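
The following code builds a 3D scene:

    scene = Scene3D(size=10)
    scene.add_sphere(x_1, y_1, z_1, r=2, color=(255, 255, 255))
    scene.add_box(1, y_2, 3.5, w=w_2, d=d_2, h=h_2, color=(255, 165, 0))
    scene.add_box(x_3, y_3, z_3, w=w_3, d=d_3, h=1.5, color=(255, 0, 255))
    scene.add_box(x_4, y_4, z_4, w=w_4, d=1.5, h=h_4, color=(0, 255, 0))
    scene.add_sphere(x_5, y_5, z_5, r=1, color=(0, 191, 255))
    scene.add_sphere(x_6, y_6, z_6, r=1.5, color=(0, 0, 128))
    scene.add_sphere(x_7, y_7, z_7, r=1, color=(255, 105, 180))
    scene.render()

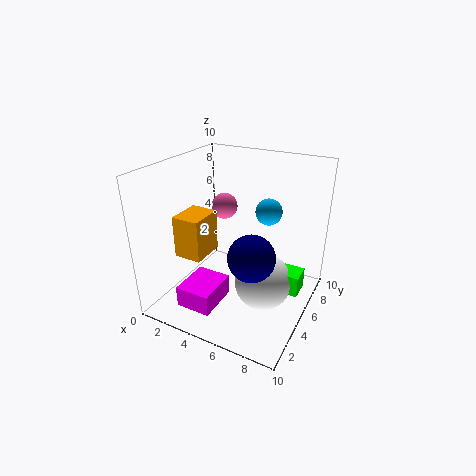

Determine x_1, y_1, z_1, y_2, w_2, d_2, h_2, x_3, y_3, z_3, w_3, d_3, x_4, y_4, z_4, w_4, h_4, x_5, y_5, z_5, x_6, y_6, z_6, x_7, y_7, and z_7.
x_1 = 7, y_1 = 5, z_1 = 2, y_2 = 3, w_2 = 2, d_2 = 2.5, h_2 = 3, x_3 = 2, y_3 = 1.5, z_3 = 0.5, w_3 = 2.5, d_3 = 3, x_4 = 7.5, y_4 = 5, z_4 = 1.5, w_4 = 2, h_4 = 1.5, x_5 = 6, y_5 = 8, z_5 = 6, x_6 = 7, y_6 = 3, z_6 = 5, x_7 = 2.5, y_7 = 7.5, z_7 = 6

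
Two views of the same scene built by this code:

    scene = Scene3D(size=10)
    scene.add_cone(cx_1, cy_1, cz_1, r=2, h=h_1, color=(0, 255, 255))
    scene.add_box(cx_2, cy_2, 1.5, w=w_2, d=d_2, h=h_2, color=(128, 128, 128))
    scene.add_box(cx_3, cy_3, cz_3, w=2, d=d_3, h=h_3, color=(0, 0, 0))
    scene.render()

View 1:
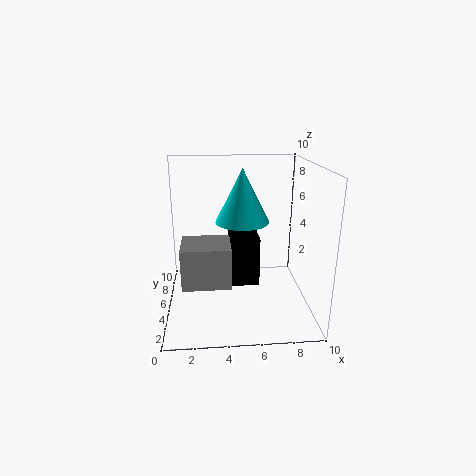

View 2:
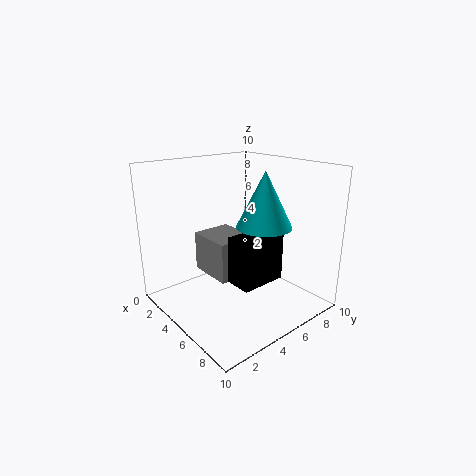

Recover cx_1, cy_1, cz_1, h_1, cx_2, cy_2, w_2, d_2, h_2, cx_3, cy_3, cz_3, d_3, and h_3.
cx_1 = 5.5; cy_1 = 7; cz_1 = 5.5; h_1 = 4; cx_2 = 1; cy_2 = 4; w_2 = 3.5; d_2 = 3; h_2 = 3; cx_3 = 4.5; cy_3 = 4.5; cz_3 = 1.5; d_3 = 3.5; h_3 = 3.5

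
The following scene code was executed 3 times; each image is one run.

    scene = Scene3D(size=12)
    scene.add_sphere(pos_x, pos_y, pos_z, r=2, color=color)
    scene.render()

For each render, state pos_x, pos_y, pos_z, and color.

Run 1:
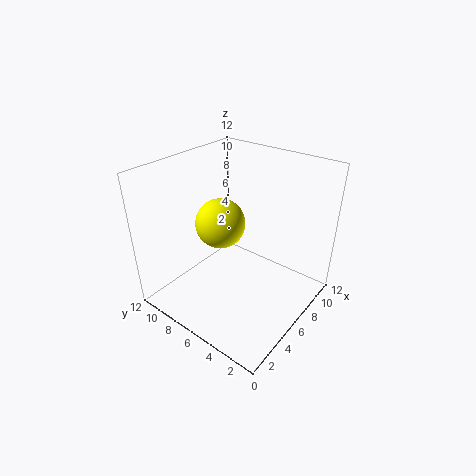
pos_x = 5, pos_y = 7, pos_z = 7.5, color = 'yellow'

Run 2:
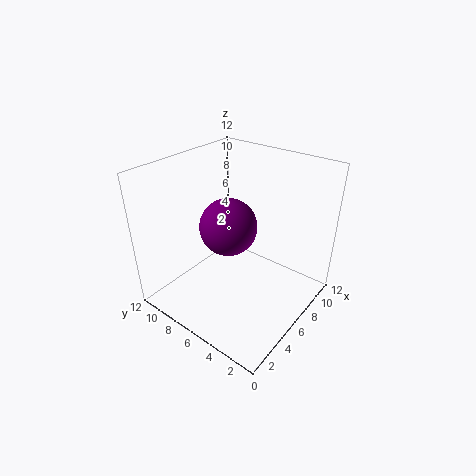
pos_x = 3, pos_y = 4.5, pos_z = 9, color = 'purple'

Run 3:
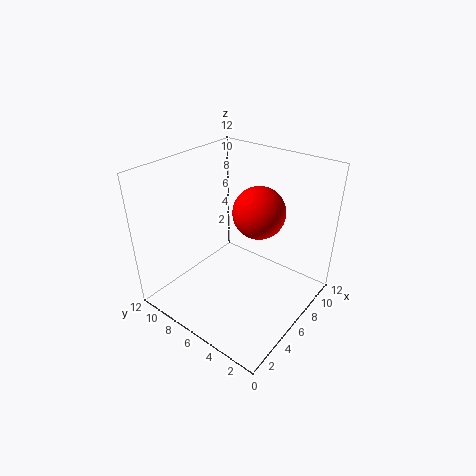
pos_x = 6, pos_y = 4, pos_z = 9, color = 'red'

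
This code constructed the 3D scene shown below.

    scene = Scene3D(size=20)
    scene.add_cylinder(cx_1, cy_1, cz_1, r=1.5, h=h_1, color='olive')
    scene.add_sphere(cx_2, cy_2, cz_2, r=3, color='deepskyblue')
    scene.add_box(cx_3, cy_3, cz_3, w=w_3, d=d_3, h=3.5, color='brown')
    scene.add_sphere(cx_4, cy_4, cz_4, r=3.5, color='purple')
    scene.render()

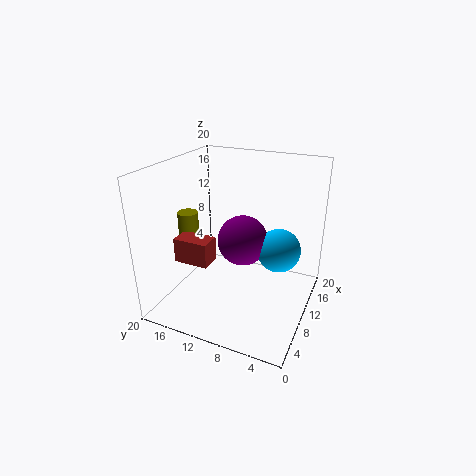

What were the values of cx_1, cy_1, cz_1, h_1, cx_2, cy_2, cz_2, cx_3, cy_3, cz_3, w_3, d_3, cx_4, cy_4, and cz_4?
cx_1 = 10
cy_1 = 18
cz_1 = 7
h_1 = 5.5
cx_2 = 11.5
cy_2 = 4.5
cz_2 = 8.5
cx_3 = 6
cy_3 = 13
cz_3 = 6.5
w_3 = 3
d_3 = 5
cx_4 = 10.5
cy_4 = 9.5
cz_4 = 9.5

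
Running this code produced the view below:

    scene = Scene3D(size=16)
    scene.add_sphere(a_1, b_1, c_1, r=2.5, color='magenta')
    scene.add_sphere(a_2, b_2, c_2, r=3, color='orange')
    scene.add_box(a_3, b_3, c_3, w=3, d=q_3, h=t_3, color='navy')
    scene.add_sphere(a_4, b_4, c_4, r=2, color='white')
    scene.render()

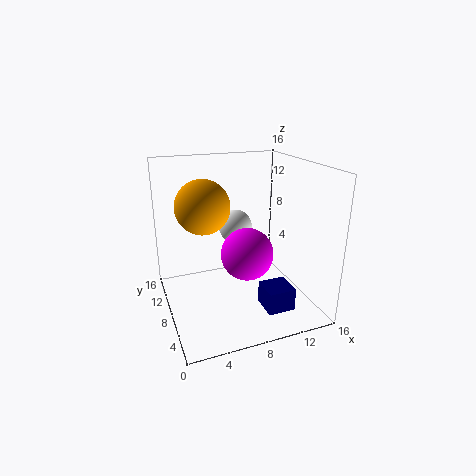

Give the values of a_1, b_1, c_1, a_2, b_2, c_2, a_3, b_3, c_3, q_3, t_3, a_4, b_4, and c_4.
a_1 = 7; b_1 = 3; c_1 = 8.5; a_2 = 4.5; b_2 = 9.5; c_2 = 11.5; a_3 = 9.5; b_3 = 2.5; c_3 = 1; q_3 = 3; t_3 = 2.5; a_4 = 9; b_4 = 11.5; c_4 = 8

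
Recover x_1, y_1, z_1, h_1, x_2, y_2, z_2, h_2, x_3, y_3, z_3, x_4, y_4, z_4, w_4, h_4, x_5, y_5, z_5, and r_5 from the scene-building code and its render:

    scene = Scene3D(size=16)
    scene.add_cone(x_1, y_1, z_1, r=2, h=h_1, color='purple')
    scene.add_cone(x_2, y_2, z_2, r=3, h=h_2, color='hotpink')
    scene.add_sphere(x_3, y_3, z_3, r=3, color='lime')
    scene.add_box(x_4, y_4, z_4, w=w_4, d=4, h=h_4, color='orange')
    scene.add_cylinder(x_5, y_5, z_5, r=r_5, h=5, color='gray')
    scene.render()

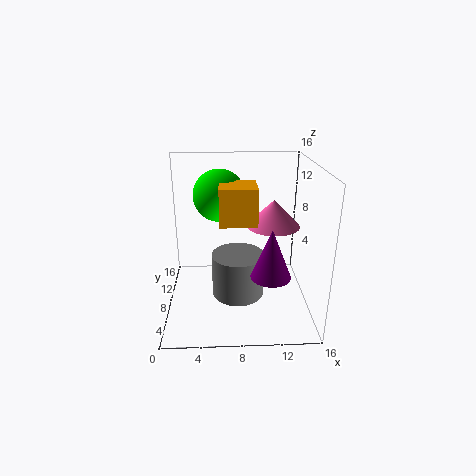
x_1 = 11, y_1 = 3, z_1 = 6, h_1 = 5, x_2 = 12, y_2 = 9, z_2 = 9, h_2 = 3, x_3 = 6, y_3 = 11, z_3 = 12, x_4 = 6, y_4 = 6, z_4 = 10, w_4 = 4, h_4 = 4, x_5 = 8, y_5 = 8, z_5 = 1, r_5 = 3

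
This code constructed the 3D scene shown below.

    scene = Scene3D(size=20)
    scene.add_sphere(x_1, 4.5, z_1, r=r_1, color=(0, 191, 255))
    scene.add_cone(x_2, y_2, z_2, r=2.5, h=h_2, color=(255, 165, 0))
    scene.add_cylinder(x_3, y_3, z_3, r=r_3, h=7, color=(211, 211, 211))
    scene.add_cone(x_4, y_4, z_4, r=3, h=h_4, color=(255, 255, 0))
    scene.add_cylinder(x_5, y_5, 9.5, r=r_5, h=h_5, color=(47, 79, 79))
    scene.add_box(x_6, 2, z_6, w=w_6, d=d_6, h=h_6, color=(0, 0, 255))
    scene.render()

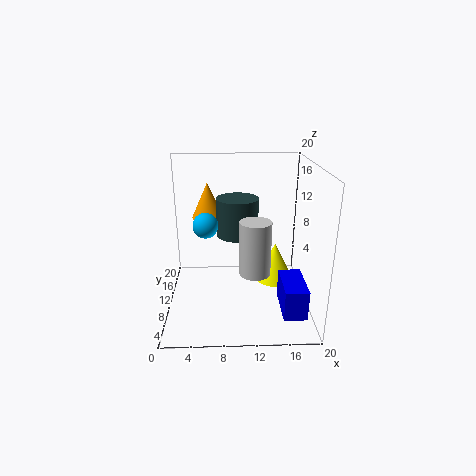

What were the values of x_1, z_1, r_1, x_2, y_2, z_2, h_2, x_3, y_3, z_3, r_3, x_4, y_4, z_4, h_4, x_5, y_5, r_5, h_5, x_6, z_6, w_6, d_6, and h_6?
x_1 = 6
z_1 = 14
r_1 = 1.5
x_2 = 5.5
y_2 = 17.5
z_2 = 10.5
h_2 = 5.5
x_3 = 12
y_3 = 5.5
z_3 = 7
r_3 = 2
x_4 = 16
y_4 = 14.5
z_4 = 1
h_4 = 6
x_5 = 10
y_5 = 12.5
r_5 = 3
h_5 = 5.5
x_6 = 15.5
z_6 = 2
w_6 = 3
d_6 = 6
h_6 = 4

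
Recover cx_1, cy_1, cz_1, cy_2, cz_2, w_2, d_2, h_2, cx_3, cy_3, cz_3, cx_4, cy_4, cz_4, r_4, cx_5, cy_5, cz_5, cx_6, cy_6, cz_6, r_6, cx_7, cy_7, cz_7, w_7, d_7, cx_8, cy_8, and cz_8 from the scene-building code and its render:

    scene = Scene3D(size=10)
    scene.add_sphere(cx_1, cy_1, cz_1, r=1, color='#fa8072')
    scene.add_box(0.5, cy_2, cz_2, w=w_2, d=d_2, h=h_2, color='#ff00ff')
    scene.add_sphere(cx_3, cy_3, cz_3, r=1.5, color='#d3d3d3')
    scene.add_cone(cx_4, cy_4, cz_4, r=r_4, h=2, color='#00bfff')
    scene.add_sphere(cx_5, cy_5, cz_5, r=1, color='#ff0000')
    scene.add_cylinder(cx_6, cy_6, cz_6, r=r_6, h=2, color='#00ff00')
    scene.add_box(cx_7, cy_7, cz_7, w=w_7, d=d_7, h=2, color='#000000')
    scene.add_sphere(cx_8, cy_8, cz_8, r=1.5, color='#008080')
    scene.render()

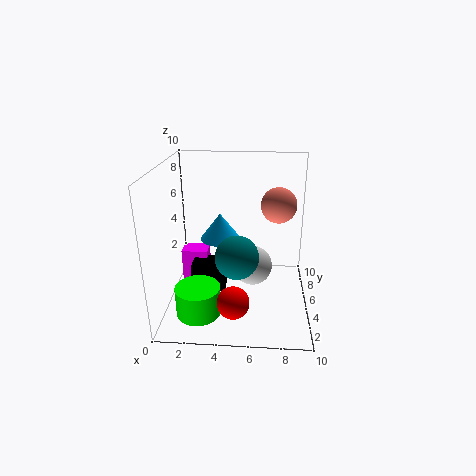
cx_1 = 7.5
cy_1 = 2
cz_1 = 8.5
cy_2 = 6.5
cz_2 = 0.5
w_2 = 2
d_2 = 1.5
h_2 = 2.5
cx_3 = 6
cy_3 = 6.5
cz_3 = 2
cx_4 = 3.5
cy_4 = 7
cz_4 = 4
r_4 = 1.5
cx_5 = 5
cy_5 = 1
cz_5 = 2.5
cx_6 = 2.5
cy_6 = 2.5
cz_6 = 0.5
r_6 = 1.5
cx_7 = 1.5
cy_7 = 5
cz_7 = 0.5
w_7 = 2.5
d_7 = 2
cx_8 = 5
cy_8 = 4
cz_8 = 4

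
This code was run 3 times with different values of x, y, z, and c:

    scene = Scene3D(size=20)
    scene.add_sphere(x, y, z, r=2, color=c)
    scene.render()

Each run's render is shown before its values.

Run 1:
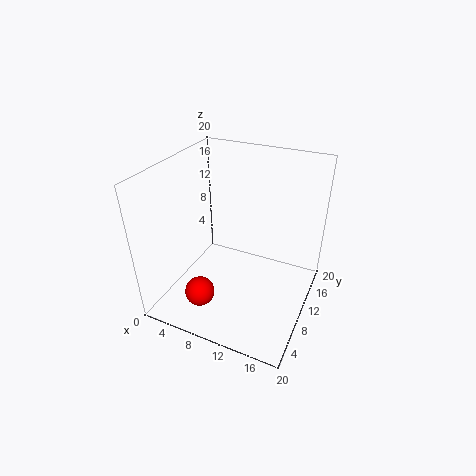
x = 7
y = 4
z = 4
c = 'red'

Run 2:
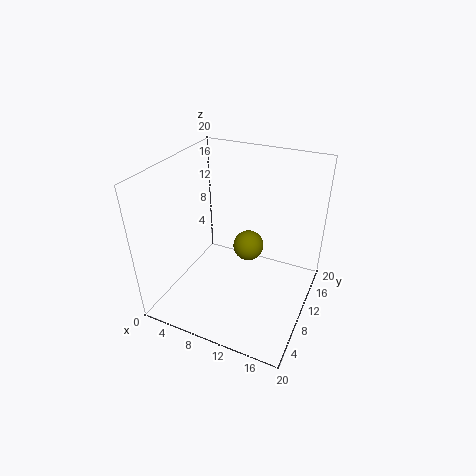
x = 12
y = 9
z = 10
c = 'olive'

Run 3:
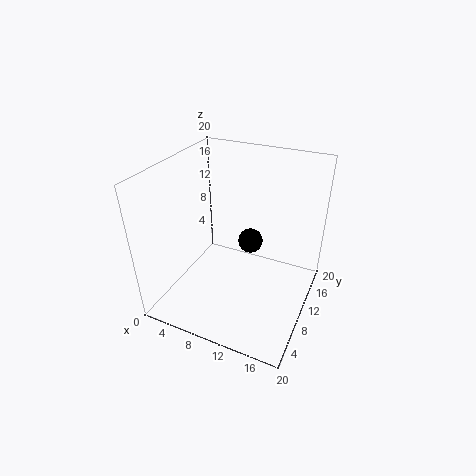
x = 9
y = 17
z = 5
c = 'black'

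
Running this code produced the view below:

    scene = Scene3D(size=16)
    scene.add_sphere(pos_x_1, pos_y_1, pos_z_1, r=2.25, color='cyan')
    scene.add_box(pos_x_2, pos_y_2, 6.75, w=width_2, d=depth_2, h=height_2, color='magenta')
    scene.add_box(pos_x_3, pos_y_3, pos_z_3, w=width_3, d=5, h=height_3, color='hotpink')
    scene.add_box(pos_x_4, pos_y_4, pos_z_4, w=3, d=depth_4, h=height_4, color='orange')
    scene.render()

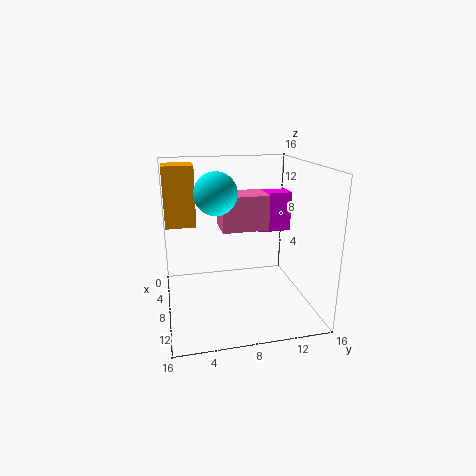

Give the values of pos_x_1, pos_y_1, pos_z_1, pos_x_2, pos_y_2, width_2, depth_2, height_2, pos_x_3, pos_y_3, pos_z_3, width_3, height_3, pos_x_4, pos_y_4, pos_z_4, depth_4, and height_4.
pos_x_1 = 8.75, pos_y_1 = 5.5, pos_z_1 = 13.25, pos_x_2 = 1, pos_y_2 = 11.75, width_2 = 2.5, depth_2 = 4.25, height_2 = 5, pos_x_3 = 6.25, pos_y_3 = 6, pos_z_3 = 9.25, width_3 = 3.5, height_3 = 3.75, pos_x_4 = 4.75, pos_y_4 = 0.25, pos_z_4 = 9.5, depth_4 = 3.25, height_4 = 6.5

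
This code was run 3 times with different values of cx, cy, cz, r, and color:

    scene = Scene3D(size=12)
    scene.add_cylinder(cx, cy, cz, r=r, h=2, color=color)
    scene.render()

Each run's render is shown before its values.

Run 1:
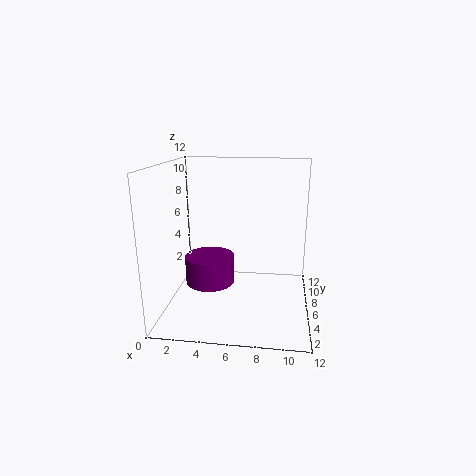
cx = 4.5
cy = 2
cz = 4
r = 1.75
color = 'purple'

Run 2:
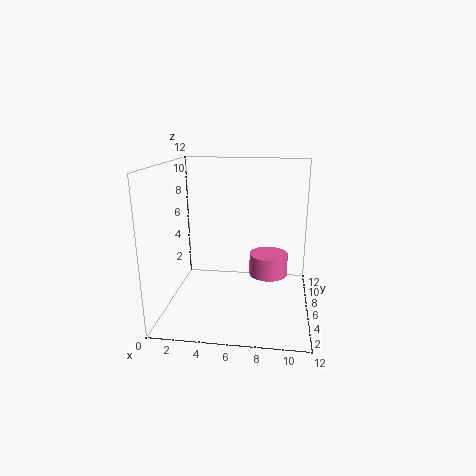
cx = 8.5
cy = 8.5
cz = 1.75
r = 1.75
color = 'hotpink'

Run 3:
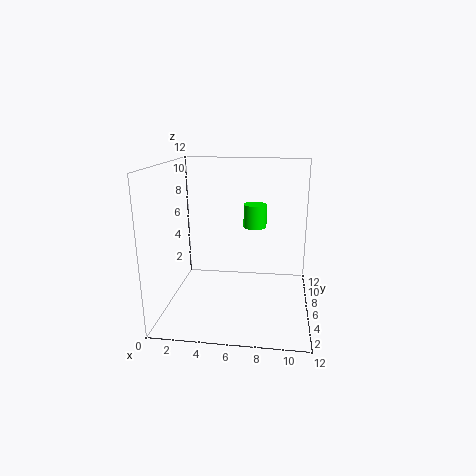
cx = 7.25
cy = 7.75
cz = 6.5
r = 1
color = 'lime'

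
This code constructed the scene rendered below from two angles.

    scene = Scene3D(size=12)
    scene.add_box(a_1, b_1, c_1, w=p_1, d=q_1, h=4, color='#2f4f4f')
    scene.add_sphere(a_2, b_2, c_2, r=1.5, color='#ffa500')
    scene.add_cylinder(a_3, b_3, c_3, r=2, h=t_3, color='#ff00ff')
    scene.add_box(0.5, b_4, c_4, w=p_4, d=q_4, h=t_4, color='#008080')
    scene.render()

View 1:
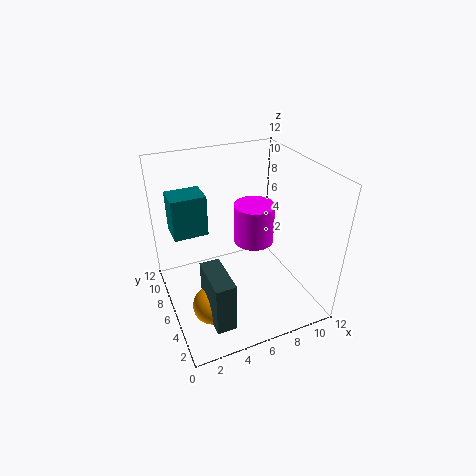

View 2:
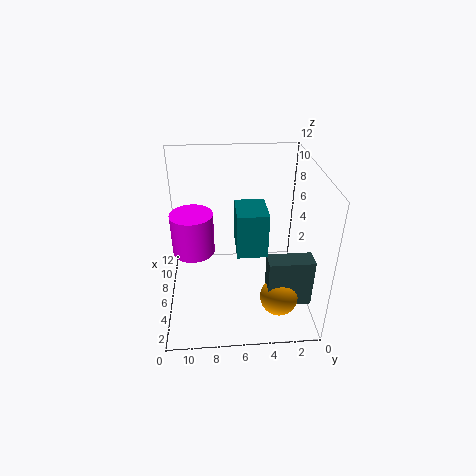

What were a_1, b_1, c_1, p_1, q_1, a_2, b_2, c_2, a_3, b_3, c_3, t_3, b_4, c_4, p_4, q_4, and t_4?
a_1 = 2; b_1 = 0.5; c_1 = 2; p_1 = 1.5; q_1 = 3.5; a_2 = 2.5; b_2 = 3; c_2 = 2.5; a_3 = 9.5; b_3 = 10; c_3 = 2.5; t_3 = 4; b_4 = 4.5; c_4 = 8; p_4 = 2.5; q_4 = 2; t_4 = 3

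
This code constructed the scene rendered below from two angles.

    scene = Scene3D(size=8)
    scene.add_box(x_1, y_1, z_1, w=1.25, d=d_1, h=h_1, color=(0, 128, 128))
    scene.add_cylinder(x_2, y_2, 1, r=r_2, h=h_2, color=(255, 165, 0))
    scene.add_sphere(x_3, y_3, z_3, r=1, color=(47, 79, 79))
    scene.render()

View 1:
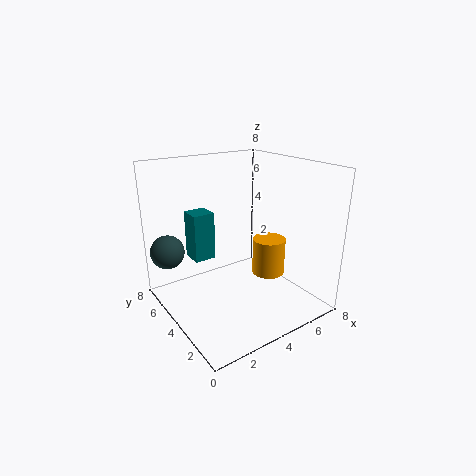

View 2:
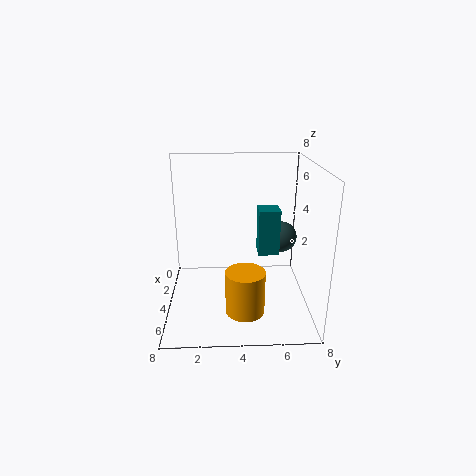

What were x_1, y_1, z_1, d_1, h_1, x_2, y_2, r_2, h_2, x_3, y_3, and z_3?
x_1 = 2, y_1 = 5.25, z_1 = 2.5, d_1 = 1.25, h_1 = 2.75, x_2 = 6.5, y_2 = 4.25, r_2 = 1, h_2 = 2.25, x_3 = 1, y_3 = 7, z_3 = 2.75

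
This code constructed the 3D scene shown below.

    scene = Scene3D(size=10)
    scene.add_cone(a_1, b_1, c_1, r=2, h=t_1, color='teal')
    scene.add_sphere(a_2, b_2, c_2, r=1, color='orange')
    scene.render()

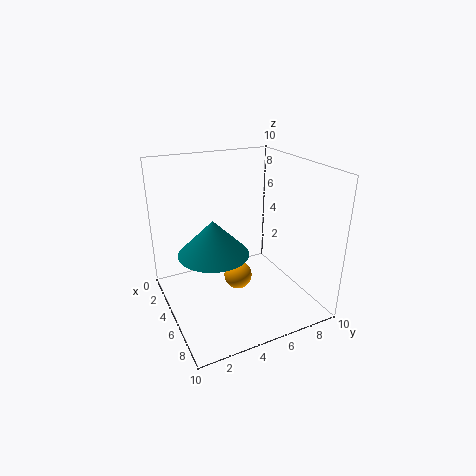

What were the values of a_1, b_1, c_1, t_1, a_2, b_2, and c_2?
a_1 = 8
b_1 = 2
c_1 = 6
t_1 = 2
a_2 = 5
b_2 = 5
c_2 = 2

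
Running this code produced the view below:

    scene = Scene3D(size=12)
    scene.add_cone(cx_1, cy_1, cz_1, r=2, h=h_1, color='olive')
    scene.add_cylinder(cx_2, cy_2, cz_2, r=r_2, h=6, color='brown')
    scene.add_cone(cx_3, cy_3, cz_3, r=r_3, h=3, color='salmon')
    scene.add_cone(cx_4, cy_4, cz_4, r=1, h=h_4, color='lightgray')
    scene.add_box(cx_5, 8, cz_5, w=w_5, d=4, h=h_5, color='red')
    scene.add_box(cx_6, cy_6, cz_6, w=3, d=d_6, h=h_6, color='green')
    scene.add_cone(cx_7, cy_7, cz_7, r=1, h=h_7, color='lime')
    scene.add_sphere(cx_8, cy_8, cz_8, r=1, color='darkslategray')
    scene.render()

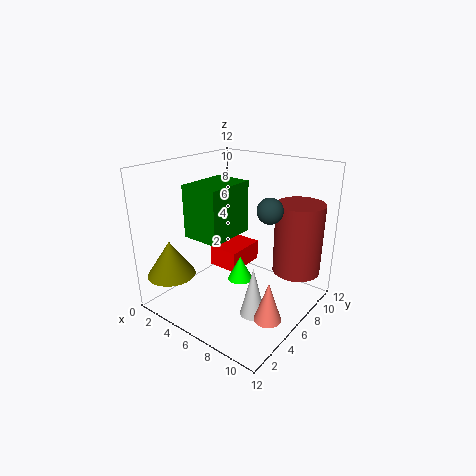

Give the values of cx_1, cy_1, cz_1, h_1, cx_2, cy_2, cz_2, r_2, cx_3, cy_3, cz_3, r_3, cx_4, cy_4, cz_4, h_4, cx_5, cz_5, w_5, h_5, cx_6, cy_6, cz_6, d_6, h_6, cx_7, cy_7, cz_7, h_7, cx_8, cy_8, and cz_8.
cx_1 = 2
cy_1 = 2
cz_1 = 3
h_1 = 3
cx_2 = 10
cy_2 = 9
cz_2 = 3
r_2 = 2
cx_3 = 11
cy_3 = 3
cz_3 = 2
r_3 = 1
cx_4 = 9
cy_4 = 4
cz_4 = 1
h_4 = 4
cx_5 = 1
cz_5 = 1
w_5 = 3
h_5 = 2
cx_6 = 4
cy_6 = 2
cz_6 = 7
d_6 = 4
h_6 = 4
cx_7 = 7
cy_7 = 5
cz_7 = 3
h_7 = 2
cx_8 = 9
cy_8 = 6
cz_8 = 9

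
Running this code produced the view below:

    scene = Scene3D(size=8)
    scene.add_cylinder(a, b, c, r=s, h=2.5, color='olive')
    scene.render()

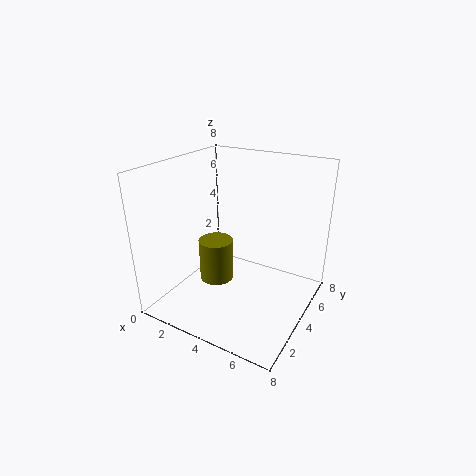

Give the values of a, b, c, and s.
a = 2.5
b = 4
c = 1
s = 1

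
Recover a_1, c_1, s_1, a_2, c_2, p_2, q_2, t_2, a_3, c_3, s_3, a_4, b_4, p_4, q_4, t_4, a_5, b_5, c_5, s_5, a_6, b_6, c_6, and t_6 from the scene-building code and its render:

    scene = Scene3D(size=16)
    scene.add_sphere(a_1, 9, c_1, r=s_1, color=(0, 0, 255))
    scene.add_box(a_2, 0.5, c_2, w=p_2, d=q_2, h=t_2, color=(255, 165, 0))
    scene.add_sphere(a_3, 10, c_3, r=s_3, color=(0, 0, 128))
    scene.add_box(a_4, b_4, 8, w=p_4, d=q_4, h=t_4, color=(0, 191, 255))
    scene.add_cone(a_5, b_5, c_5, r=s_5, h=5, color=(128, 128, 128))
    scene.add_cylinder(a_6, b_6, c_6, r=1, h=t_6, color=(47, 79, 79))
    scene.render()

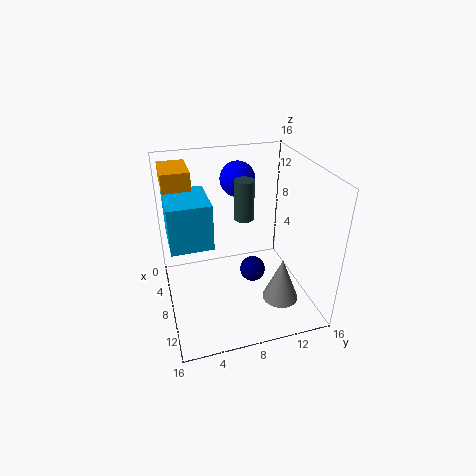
a_1 = 4.5, c_1 = 13.5, s_1 = 2, a_2 = 2, c_2 = 13.5, p_2 = 4.5, q_2 = 3, t_2 = 2, a_3 = 7.5, c_3 = 3, s_3 = 1.5, a_4 = 4, b_4 = 0.5, p_4 = 5.5, q_4 = 4.5, t_4 = 5, a_5 = 11.5, b_5 = 12, c_5 = 1.5, s_5 = 2, a_6 = 10, b_6 = 8, c_6 = 11.5, t_6 = 4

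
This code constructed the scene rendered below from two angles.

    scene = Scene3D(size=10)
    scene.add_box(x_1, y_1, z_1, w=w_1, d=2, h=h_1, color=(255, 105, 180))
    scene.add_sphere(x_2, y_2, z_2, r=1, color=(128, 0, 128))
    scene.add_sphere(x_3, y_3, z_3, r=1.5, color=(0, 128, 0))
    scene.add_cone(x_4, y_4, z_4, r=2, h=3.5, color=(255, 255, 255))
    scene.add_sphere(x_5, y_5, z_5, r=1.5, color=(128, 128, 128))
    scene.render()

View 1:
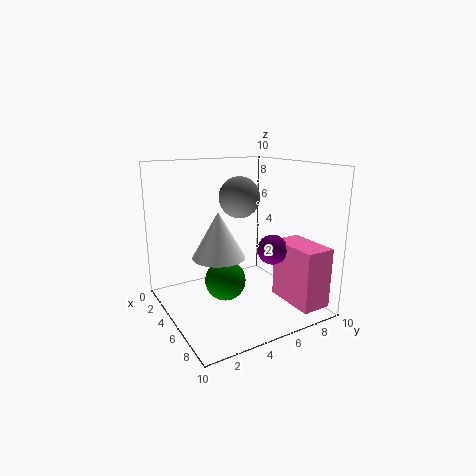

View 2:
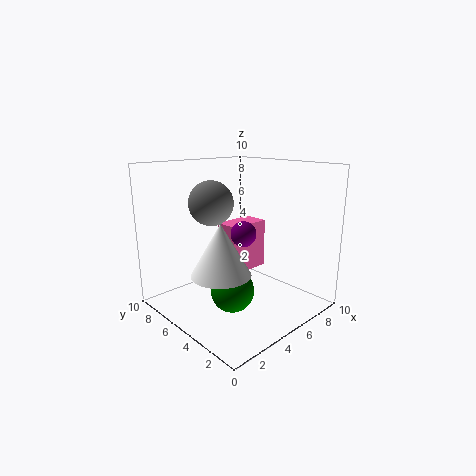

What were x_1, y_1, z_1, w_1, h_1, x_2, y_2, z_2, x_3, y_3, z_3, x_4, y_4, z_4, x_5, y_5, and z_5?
x_1 = 6.5
y_1 = 7
z_1 = 1
w_1 = 3.5
h_1 = 4
x_2 = 7
y_2 = 6.5
z_2 = 4.5
x_3 = 4
y_3 = 4.5
z_3 = 1.5
x_4 = 3
y_4 = 4.5
z_4 = 3
x_5 = 3.5
y_5 = 6
z_5 = 7.5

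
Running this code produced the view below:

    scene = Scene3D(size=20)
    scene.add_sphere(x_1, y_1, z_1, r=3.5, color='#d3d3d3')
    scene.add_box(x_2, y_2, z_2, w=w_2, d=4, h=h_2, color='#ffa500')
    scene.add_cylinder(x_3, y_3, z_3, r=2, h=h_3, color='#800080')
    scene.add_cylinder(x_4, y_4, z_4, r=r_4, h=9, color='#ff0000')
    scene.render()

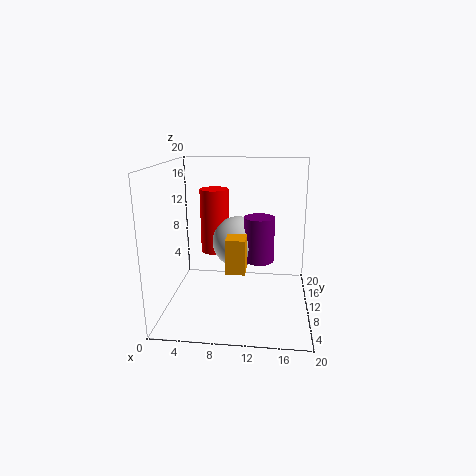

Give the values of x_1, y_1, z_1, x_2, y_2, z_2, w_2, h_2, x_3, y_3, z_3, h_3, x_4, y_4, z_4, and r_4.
x_1 = 10
y_1 = 10
z_1 = 9.5
x_2 = 9
y_2 = 4.5
z_2 = 7
w_2 = 2.5
h_2 = 4.5
x_3 = 13
y_3 = 8.5
z_3 = 7.5
h_3 = 6
x_4 = 6.5
y_4 = 11.5
z_4 = 7.5
r_4 = 2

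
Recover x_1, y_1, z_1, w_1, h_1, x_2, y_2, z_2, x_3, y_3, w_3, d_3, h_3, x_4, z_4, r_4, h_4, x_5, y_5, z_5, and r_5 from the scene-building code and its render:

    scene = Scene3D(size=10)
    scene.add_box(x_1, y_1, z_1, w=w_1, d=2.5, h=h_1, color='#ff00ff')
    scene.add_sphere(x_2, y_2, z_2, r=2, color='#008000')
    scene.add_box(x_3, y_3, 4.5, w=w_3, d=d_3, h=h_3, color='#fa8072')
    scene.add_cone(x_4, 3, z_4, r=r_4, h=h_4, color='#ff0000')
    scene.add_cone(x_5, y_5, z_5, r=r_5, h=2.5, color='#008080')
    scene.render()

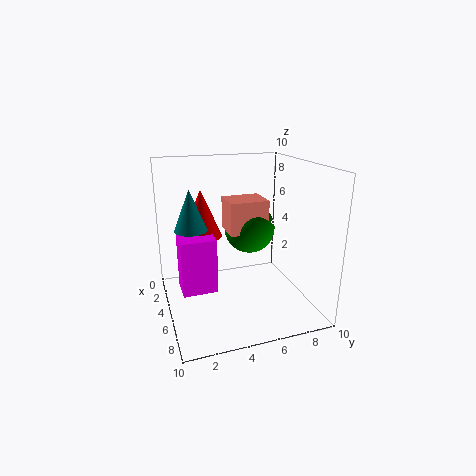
x_1 = 3, y_1 = 1, z_1 = 1, w_1 = 2, h_1 = 4, x_2 = 2, y_2 = 7, z_2 = 4.5, x_3 = 1, y_3 = 5, w_3 = 2.5, d_3 = 3, h_3 = 2.5, x_4 = 2.5, z_4 = 4.5, r_4 = 1.5, h_4 = 3.5, x_5 = 6.5, y_5 = 1.5, z_5 = 6.5, r_5 = 1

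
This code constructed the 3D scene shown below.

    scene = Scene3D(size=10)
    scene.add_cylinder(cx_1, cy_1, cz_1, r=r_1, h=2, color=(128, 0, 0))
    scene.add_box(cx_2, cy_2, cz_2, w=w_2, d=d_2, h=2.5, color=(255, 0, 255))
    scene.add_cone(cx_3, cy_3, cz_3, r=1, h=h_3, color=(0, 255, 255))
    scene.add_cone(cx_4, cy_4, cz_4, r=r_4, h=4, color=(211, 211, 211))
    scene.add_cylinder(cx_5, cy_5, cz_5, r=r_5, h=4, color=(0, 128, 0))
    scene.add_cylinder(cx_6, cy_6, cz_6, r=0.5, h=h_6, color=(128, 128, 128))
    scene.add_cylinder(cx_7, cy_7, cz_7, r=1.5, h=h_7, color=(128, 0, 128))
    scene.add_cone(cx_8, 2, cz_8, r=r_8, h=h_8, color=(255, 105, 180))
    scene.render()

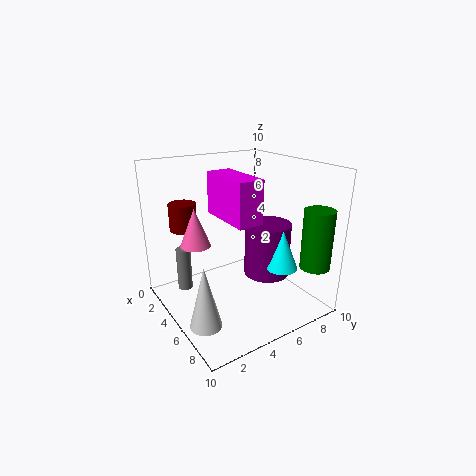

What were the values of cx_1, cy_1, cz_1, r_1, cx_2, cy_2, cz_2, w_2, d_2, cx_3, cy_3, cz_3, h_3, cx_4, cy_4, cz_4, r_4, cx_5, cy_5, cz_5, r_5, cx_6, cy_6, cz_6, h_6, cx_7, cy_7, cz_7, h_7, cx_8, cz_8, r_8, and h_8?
cx_1 = 1.5; cy_1 = 2.5; cz_1 = 5; r_1 = 1; cx_2 = 5.5; cy_2 = 2.5; cz_2 = 7.5; w_2 = 3.5; d_2 = 1.5; cx_3 = 8.5; cy_3 = 6; cz_3 = 4; h_3 = 2.5; cx_4 = 7.5; cy_4 = 1; cz_4 = 1; r_4 = 1; cx_5 = 9; cy_5 = 8.5; cz_5 = 3.5; r_5 = 1; cx_6 = 3.5; cy_6 = 1.5; cz_6 = 1.5; h_6 = 3; cx_7 = 7; cy_7 = 6; cz_7 = 3; h_7 = 3.5; cx_8 = 4.5; cz_8 = 5; r_8 = 1; h_8 = 2.5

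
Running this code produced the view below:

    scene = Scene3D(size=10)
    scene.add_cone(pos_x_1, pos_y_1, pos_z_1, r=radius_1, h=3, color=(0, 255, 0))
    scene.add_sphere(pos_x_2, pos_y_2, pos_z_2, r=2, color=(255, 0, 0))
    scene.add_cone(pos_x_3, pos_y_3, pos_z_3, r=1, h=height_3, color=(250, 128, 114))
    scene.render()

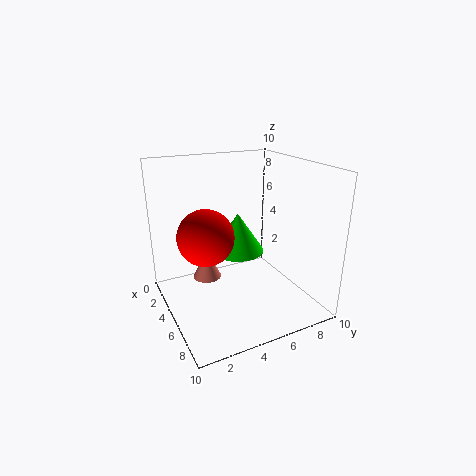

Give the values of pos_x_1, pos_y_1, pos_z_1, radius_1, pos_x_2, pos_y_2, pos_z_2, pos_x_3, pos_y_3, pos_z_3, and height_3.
pos_x_1 = 3
pos_y_1 = 6
pos_z_1 = 3
radius_1 = 2
pos_x_2 = 4
pos_y_2 = 3
pos_z_2 = 5
pos_x_3 = 4
pos_y_3 = 3
pos_z_3 = 2
height_3 = 2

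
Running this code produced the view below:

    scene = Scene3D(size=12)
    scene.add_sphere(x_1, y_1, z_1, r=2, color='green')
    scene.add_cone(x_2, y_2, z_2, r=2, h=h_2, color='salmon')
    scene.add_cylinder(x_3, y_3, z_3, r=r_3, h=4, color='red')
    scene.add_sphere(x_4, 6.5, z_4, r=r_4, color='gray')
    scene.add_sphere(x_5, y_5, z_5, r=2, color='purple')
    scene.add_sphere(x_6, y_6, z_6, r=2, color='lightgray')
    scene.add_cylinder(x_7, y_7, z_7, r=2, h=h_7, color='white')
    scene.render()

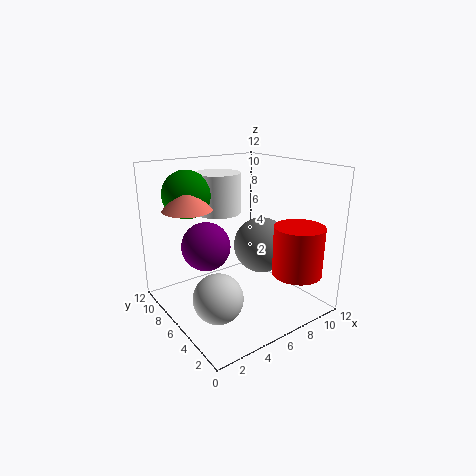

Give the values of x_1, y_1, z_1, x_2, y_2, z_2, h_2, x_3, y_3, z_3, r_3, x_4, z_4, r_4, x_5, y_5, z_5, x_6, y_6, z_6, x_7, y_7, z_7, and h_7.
x_1 = 3, y_1 = 9, z_1 = 9.5, x_2 = 2.5, y_2 = 8, z_2 = 8.5, h_2 = 2.5, x_3 = 9, y_3 = 2, z_3 = 3.5, r_3 = 2, x_4 = 9, z_4 = 4.5, r_4 = 2.5, x_5 = 3.5, y_5 = 7, z_5 = 5.5, x_6 = 3, y_6 = 4.5, z_6 = 2, x_7 = 6, y_7 = 9, z_7 = 7.5, h_7 = 3.5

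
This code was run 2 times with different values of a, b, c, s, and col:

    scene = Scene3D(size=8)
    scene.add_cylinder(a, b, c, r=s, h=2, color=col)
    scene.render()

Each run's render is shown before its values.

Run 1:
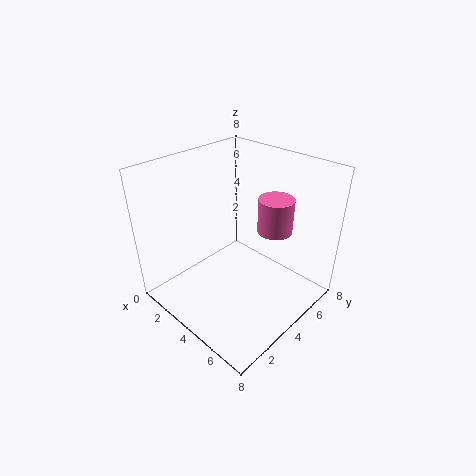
a = 5, b = 6, c = 4, s = 1, col = 'hotpink'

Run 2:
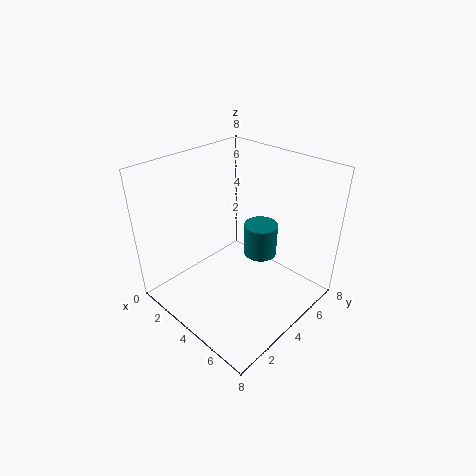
a = 4, b = 6, c = 2, s = 1, col = 'teal'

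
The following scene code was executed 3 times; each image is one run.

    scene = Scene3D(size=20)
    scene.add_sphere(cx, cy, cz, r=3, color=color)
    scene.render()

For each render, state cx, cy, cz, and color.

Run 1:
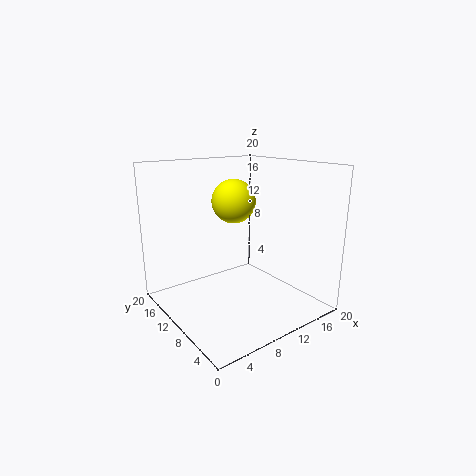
cx = 10; cy = 11; cz = 15; color = 'yellow'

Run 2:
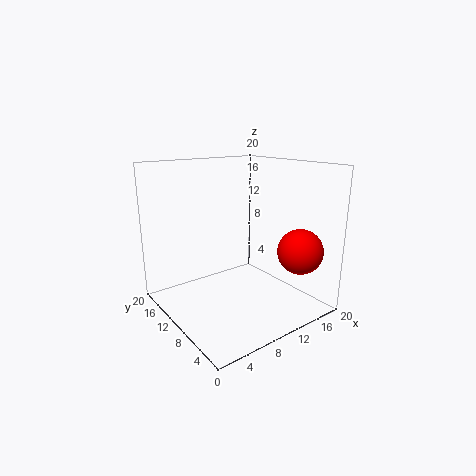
cx = 15; cy = 3; cz = 9; color = 'red'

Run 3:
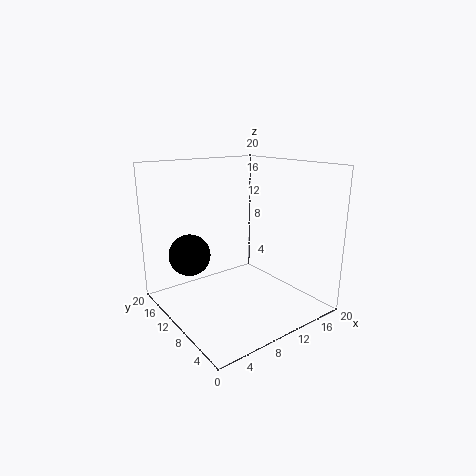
cx = 5; cy = 15; cz = 7; color = 'black'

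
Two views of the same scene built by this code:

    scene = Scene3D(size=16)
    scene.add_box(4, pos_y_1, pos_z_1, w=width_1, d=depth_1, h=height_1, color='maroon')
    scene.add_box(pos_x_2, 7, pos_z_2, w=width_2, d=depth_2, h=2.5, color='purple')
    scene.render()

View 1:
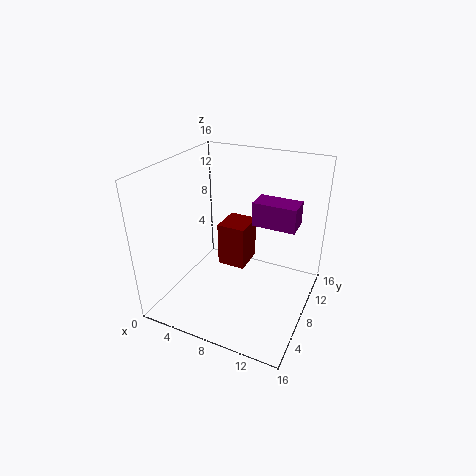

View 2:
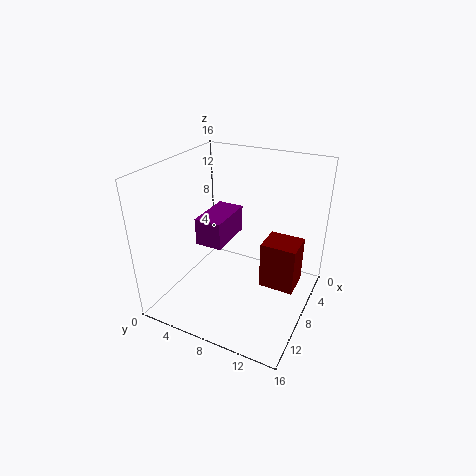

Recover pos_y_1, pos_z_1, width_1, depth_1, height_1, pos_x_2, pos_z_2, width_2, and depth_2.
pos_y_1 = 10.5; pos_z_1 = 2; width_1 = 3.5; depth_1 = 4; height_1 = 5.5; pos_x_2 = 10; pos_z_2 = 10.5; width_2 = 4.5; depth_2 = 2.5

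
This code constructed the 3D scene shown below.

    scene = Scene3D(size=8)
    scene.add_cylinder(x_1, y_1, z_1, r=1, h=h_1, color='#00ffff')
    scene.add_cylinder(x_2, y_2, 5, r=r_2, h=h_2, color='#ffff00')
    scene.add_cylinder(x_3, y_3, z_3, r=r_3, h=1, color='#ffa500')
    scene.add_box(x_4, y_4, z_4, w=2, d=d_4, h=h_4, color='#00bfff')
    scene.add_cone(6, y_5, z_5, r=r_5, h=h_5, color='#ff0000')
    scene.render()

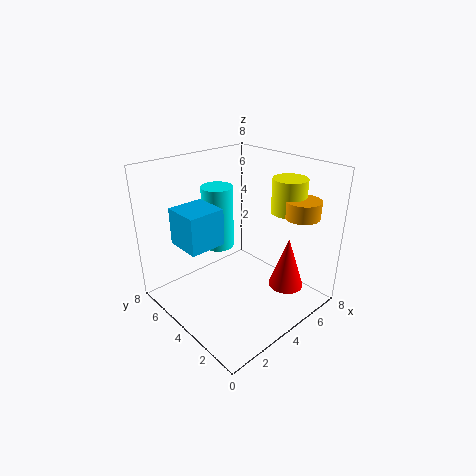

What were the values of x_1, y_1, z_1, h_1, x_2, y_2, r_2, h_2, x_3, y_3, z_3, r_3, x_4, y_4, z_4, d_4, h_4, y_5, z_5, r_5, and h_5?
x_1 = 5; y_1 = 7; z_1 = 2; h_1 = 4; x_2 = 7; y_2 = 3; r_2 = 1; h_2 = 2; x_3 = 7; y_3 = 2; z_3 = 5; r_3 = 1; x_4 = 1; y_4 = 4; z_4 = 4; d_4 = 2; h_4 = 2; y_5 = 2; z_5 = 1; r_5 = 1; h_5 = 3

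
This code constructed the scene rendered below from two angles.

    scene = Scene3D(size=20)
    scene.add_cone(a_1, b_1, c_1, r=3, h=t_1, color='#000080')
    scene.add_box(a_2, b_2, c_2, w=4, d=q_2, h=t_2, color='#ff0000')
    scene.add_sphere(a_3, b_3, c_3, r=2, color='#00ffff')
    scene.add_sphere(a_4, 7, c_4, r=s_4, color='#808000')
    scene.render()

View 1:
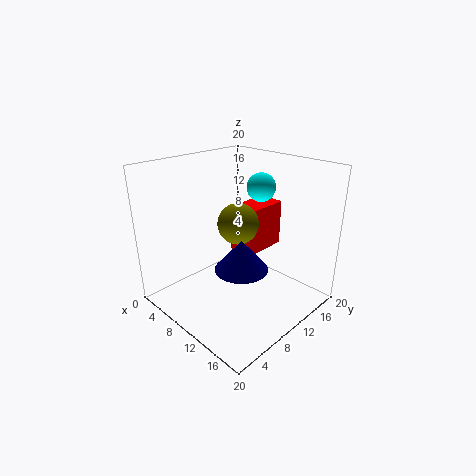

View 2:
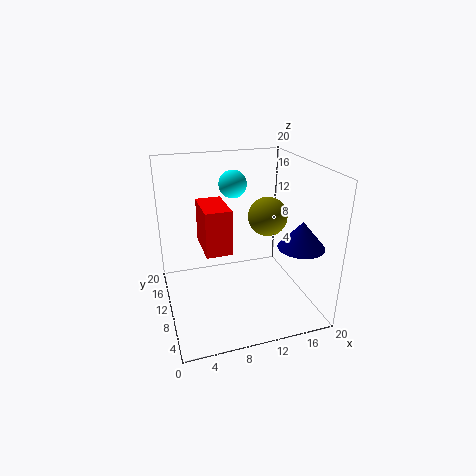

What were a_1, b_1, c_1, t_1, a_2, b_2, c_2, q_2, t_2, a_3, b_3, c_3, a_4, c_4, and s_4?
a_1 = 16.5
b_1 = 4
c_1 = 10.5
t_1 = 3.5
a_2 = 6
b_2 = 12.5
c_2 = 6
q_2 = 7
t_2 = 7
a_3 = 10.5
b_3 = 14
c_3 = 16.5
a_4 = 13
c_4 = 14
s_4 = 2.5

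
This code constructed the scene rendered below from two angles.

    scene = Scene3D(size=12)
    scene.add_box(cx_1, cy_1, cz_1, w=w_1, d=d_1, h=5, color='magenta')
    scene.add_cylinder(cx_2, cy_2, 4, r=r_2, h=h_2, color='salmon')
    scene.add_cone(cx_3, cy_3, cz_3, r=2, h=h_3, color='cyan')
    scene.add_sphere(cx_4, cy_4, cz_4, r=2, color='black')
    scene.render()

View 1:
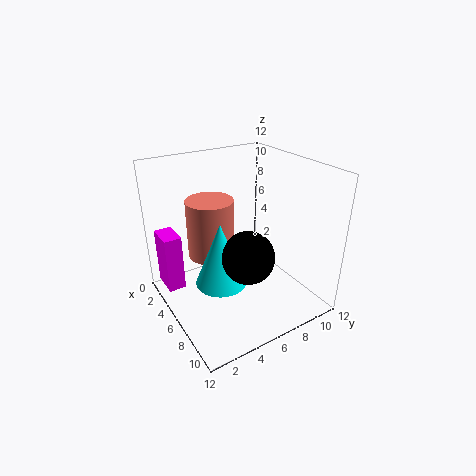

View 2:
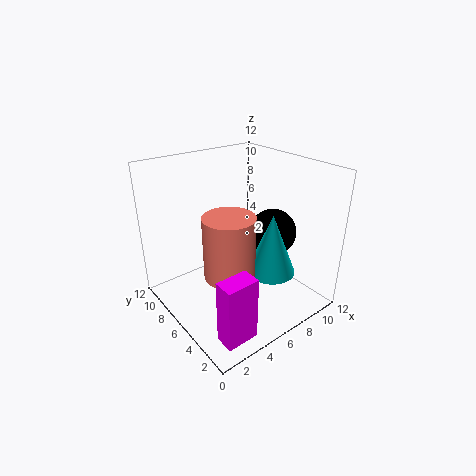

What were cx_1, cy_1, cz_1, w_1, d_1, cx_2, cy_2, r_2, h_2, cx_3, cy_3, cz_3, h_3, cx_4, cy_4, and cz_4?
cx_1 = 1; cy_1 = 0.5; cz_1 = 1; w_1 = 2.5; d_1 = 1.5; cx_2 = 4; cy_2 = 4.5; r_2 = 2; h_2 = 5; cx_3 = 7.5; cy_3 = 3.5; cz_3 = 3.5; h_3 = 5; cx_4 = 9; cy_4 = 5; cz_4 = 6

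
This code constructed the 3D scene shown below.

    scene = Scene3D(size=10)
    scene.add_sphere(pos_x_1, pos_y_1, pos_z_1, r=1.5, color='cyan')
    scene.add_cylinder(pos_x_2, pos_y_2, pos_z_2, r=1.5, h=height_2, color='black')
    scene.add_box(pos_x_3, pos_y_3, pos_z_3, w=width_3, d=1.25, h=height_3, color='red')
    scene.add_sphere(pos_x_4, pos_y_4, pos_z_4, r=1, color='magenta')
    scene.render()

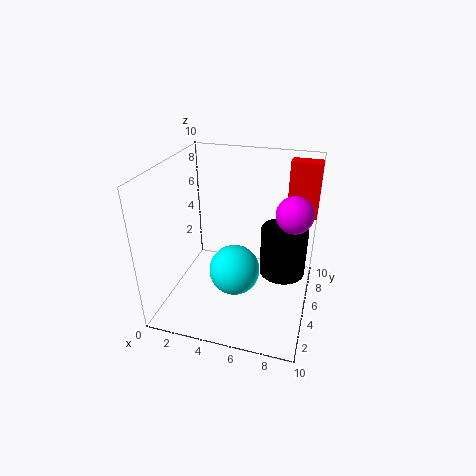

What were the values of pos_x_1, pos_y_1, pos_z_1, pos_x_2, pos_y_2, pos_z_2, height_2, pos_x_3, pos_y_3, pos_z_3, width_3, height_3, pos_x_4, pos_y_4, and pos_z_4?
pos_x_1 = 5.75, pos_y_1 = 1.75, pos_z_1 = 4.75, pos_x_2 = 8.25, pos_y_2 = 4.5, pos_z_2 = 3.25, height_2 = 3.25, pos_x_3 = 7.75, pos_y_3 = 8.75, pos_z_3 = 5.25, width_3 = 2.25, height_3 = 4.25, pos_x_4 = 9, pos_y_4 = 2, pos_z_4 = 8.75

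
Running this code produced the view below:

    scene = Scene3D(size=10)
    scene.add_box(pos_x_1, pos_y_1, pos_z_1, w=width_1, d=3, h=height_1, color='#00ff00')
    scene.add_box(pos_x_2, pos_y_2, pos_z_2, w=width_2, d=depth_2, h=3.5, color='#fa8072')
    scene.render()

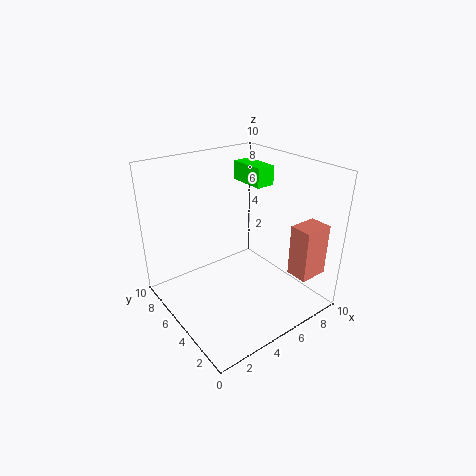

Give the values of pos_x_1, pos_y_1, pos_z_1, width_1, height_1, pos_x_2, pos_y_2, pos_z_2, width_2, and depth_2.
pos_x_1 = 8; pos_y_1 = 6.5; pos_z_1 = 7.5; width_1 = 1.5; height_1 = 1.5; pos_x_2 = 7; pos_y_2 = 0.5; pos_z_2 = 3; width_2 = 2; depth_2 = 1.5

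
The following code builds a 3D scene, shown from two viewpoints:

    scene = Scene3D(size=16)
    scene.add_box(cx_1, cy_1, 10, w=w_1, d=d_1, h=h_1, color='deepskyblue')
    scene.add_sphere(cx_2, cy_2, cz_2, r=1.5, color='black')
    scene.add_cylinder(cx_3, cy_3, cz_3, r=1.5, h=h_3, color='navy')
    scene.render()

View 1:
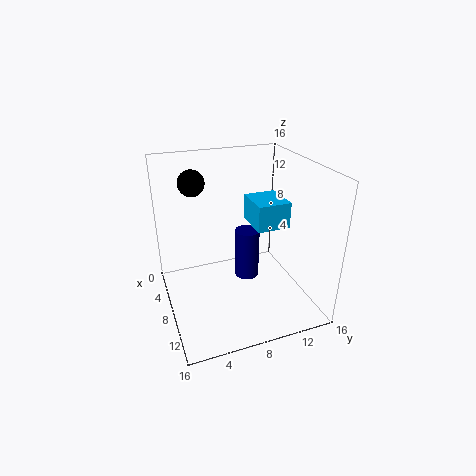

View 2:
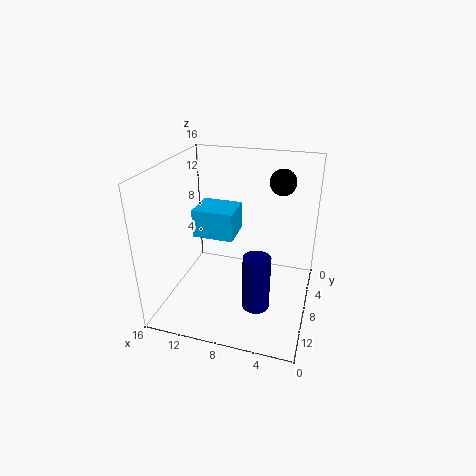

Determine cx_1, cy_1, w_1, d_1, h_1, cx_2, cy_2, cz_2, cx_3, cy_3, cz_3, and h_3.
cx_1 = 7.25, cy_1 = 9, w_1 = 4, d_1 = 3.5, h_1 = 2.75, cx_2 = 4, cy_2 = 4, cz_2 = 13.5, cx_3 = 5.25, cy_3 = 10.25, cz_3 = 1, h_3 = 6.25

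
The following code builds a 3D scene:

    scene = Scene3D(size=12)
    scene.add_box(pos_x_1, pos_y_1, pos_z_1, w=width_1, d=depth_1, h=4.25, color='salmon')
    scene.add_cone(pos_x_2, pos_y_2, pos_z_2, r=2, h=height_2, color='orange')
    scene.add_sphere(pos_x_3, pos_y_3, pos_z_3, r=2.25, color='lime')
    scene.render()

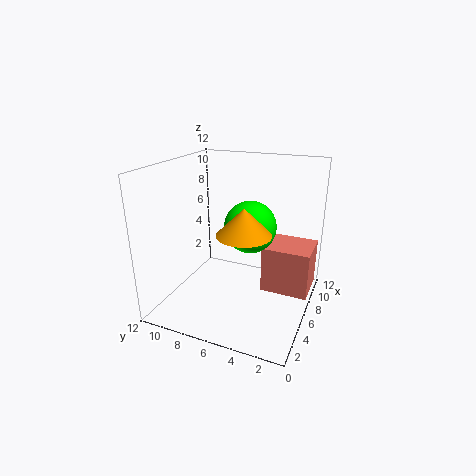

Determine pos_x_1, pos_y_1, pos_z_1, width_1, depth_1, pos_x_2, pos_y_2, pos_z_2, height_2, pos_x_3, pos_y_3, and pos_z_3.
pos_x_1 = 7.75; pos_y_1 = 0.25; pos_z_1 = 0.25; width_1 = 3.75; depth_1 = 4.25; pos_x_2 = 3; pos_y_2 = 4.25; pos_z_2 = 7.75; height_2 = 2; pos_x_3 = 7.5; pos_y_3 = 5.5; pos_z_3 = 6.5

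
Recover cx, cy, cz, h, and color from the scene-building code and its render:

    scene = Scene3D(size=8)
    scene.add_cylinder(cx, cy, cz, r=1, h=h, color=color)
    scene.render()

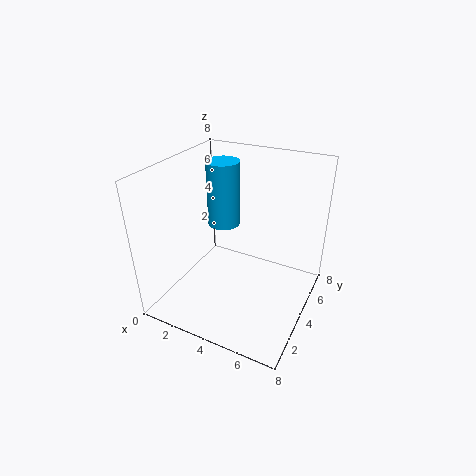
cx = 2; cy = 6; cz = 3.5; h = 4; color = 'deepskyblue'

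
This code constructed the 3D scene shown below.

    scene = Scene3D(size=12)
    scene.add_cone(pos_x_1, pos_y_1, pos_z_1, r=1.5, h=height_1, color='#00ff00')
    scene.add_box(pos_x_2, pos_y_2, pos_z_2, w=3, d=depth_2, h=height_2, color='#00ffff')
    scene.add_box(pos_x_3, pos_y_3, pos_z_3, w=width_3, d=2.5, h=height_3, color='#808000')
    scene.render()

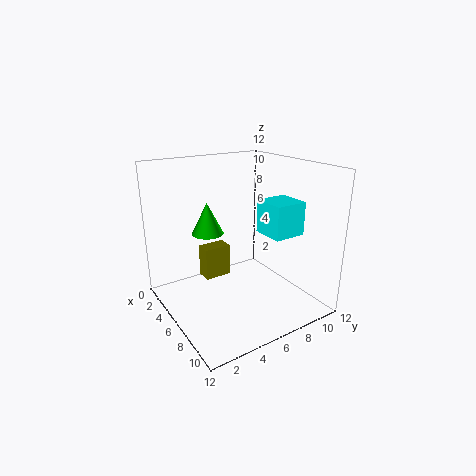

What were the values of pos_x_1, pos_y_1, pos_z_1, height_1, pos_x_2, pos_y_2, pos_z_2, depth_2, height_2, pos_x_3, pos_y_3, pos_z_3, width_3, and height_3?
pos_x_1 = 1.5, pos_y_1 = 5.5, pos_z_1 = 5, height_1 = 3, pos_x_2 = 4.5, pos_y_2 = 9, pos_z_2 = 5.5, depth_2 = 3, height_2 = 3, pos_x_3 = 1.5, pos_y_3 = 4.5, pos_z_3 = 1, width_3 = 1.5, height_3 = 3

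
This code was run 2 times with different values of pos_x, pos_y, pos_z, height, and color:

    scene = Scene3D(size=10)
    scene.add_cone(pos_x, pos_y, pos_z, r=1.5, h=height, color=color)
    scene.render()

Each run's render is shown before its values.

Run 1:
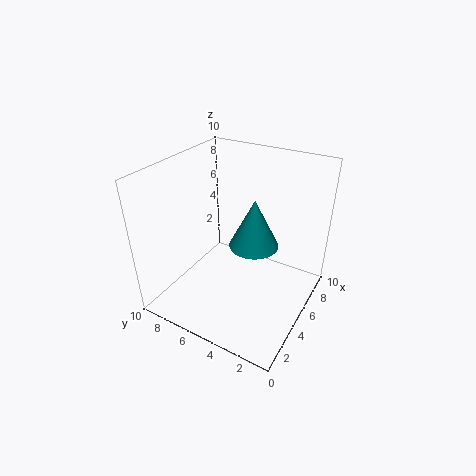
pos_x = 3.5; pos_y = 3; pos_z = 6; height = 3; color = 'teal'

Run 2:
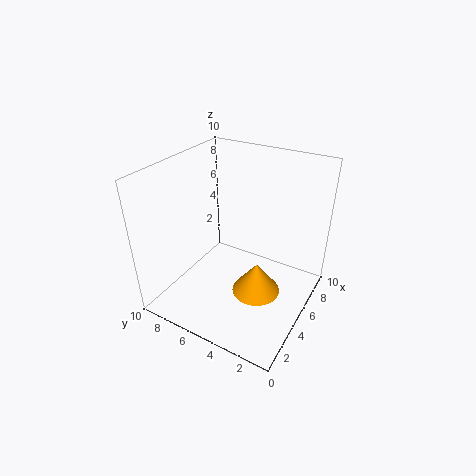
pos_x = 3; pos_y = 2.5; pos_z = 3; height = 2; color = 'orange'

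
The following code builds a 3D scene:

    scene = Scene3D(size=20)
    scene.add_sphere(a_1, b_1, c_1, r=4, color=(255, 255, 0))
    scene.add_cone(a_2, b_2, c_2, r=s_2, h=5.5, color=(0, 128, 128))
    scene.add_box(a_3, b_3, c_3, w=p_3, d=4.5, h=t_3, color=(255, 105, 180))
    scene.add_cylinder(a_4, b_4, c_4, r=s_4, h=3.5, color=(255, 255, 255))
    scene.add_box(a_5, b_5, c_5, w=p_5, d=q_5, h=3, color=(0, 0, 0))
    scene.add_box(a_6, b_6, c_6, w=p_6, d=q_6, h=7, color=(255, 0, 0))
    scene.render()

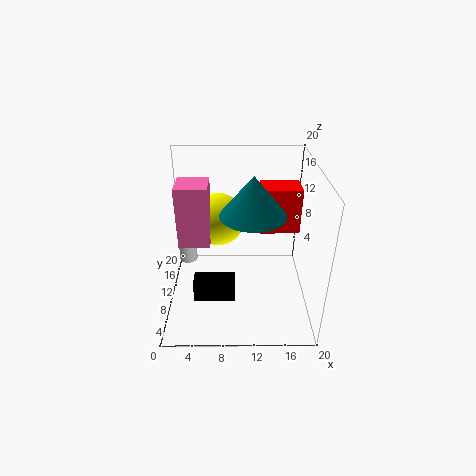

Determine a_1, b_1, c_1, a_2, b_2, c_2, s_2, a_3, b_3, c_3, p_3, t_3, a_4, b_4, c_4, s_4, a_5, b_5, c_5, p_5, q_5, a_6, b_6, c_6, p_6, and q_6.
a_1 = 7, b_1 = 15.5, c_1 = 10, a_2 = 12, b_2 = 10, c_2 = 13.5, s_2 = 4.5, a_3 = 1.5, b_3 = 10.5, c_3 = 8, p_3 = 4.5, t_3 = 9, a_4 = 1.5, b_4 = 18, c_4 = 1, s_4 = 1.5, a_5 = 4, b_5 = 5, c_5 = 3, p_5 = 5.5, q_5 = 2.5, a_6 = 13.5, b_6 = 14.5, c_6 = 8, p_6 = 6, q_6 = 4.5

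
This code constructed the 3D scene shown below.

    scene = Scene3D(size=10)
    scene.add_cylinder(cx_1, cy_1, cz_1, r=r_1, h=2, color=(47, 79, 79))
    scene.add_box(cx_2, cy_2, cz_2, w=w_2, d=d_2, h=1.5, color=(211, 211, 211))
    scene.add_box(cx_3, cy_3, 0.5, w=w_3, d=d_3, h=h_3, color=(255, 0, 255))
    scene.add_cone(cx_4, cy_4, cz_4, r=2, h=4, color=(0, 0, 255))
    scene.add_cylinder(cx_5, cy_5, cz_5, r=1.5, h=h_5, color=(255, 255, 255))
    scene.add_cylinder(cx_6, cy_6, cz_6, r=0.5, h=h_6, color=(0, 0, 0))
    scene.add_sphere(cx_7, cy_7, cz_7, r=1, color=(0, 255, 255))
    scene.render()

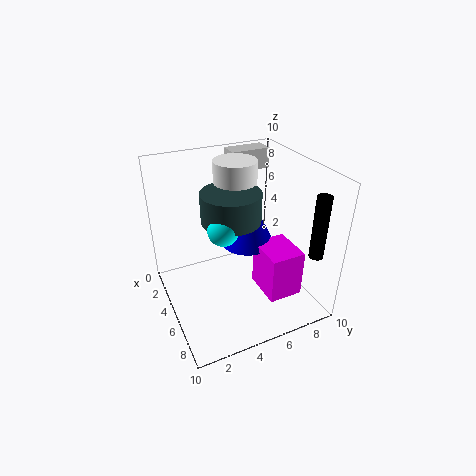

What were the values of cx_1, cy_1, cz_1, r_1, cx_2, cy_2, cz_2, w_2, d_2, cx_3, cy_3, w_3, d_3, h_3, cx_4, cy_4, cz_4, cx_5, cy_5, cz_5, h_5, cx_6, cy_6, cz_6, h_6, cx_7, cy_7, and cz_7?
cx_1 = 5, cy_1 = 4.5, cz_1 = 6.5, r_1 = 2, cx_2 = 0.5, cy_2 = 6, cz_2 = 8.5, w_2 = 1.5, d_2 = 3, cx_3 = 4.5, cy_3 = 6.5, w_3 = 3, d_3 = 2.5, h_3 = 3.5, cx_4 = 3.5, cy_4 = 6.5, cz_4 = 3.5, cx_5 = 3.5, cy_5 = 5.5, cz_5 = 6.5, h_5 = 3.5, cx_6 = 8, cy_6 = 9.5, cz_6 = 4, h_6 = 4.5, cx_7 = 6, cy_7 = 3.5, cz_7 = 6.5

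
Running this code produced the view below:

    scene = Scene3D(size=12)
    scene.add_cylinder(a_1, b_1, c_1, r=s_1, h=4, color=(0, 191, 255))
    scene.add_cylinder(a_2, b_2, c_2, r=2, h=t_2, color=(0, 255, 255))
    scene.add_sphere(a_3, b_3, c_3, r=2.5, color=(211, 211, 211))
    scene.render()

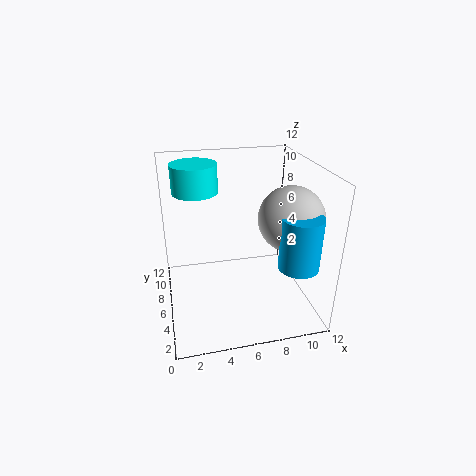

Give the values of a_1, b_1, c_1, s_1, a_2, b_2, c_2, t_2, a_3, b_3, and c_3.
a_1 = 9.5, b_1 = 1.5, c_1 = 5.5, s_1 = 1.5, a_2 = 3, b_2 = 9.5, c_2 = 9, t_2 = 2.5, a_3 = 9.5, b_3 = 3.5, c_3 = 8.5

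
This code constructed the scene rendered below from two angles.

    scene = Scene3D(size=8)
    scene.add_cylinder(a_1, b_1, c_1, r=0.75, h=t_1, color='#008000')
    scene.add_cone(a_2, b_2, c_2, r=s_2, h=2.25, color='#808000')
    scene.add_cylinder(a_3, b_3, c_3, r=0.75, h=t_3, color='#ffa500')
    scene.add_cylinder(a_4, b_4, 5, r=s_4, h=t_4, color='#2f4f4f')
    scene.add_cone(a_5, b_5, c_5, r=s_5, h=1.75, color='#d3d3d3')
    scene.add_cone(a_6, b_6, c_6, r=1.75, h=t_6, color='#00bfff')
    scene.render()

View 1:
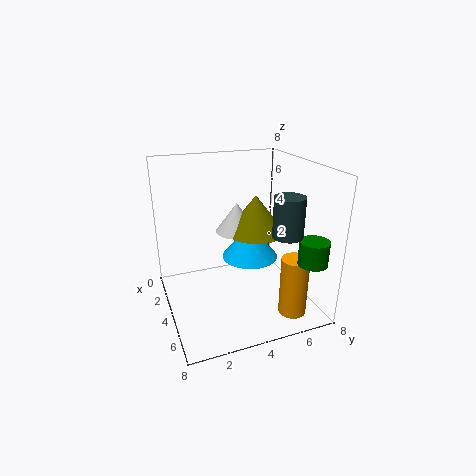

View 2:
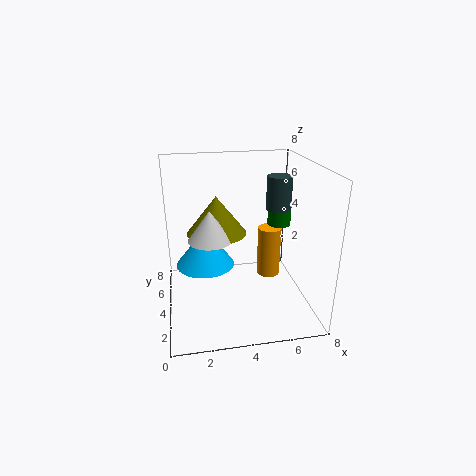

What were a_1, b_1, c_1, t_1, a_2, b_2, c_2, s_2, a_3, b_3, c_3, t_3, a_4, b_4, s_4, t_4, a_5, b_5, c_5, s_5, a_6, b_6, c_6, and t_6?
a_1 = 7.25
b_1 = 6.75
c_1 = 3.5
t_1 = 1.25
a_2 = 3
b_2 = 5.5
c_2 = 3.75
s_2 = 1.75
a_3 = 6.5
b_3 = 6.25
c_3 = 0.25
t_3 = 3.25
a_4 = 6.75
b_4 = 5.5
s_4 = 0.75
t_4 = 2
a_5 = 2.5
b_5 = 4.5
c_5 = 3.75
s_5 = 1.25
a_6 = 2.25
b_6 = 5.5
c_6 = 1.75
t_6 = 2.25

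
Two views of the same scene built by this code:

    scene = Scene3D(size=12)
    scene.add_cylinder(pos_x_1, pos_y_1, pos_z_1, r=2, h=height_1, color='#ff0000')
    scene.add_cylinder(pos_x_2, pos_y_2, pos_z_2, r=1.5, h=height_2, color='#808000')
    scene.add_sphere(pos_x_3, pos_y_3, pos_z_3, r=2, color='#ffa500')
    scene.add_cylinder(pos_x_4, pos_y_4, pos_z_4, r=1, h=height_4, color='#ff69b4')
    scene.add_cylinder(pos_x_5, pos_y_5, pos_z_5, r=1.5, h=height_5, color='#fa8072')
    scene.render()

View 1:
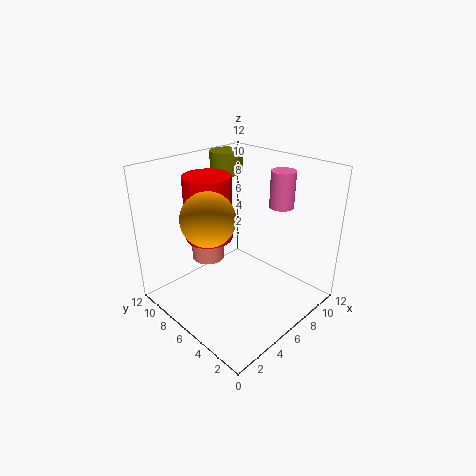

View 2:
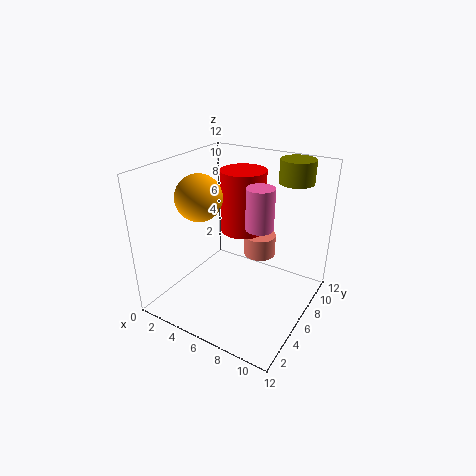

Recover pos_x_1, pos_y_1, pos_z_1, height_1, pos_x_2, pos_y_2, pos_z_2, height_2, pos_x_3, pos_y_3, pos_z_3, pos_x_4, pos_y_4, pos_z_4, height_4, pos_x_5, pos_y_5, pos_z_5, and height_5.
pos_x_1 = 5; pos_y_1 = 8.5; pos_z_1 = 5.5; height_1 = 5.5; pos_x_2 = 9; pos_y_2 = 10.5; pos_z_2 = 10; height_2 = 2; pos_x_3 = 2.5; pos_y_3 = 5.5; pos_z_3 = 9; pos_x_4 = 9; pos_y_4 = 4; pos_z_4 = 8.5; height_4 = 3; pos_x_5 = 6; pos_y_5 = 10; pos_z_5 = 2.5; height_5 = 2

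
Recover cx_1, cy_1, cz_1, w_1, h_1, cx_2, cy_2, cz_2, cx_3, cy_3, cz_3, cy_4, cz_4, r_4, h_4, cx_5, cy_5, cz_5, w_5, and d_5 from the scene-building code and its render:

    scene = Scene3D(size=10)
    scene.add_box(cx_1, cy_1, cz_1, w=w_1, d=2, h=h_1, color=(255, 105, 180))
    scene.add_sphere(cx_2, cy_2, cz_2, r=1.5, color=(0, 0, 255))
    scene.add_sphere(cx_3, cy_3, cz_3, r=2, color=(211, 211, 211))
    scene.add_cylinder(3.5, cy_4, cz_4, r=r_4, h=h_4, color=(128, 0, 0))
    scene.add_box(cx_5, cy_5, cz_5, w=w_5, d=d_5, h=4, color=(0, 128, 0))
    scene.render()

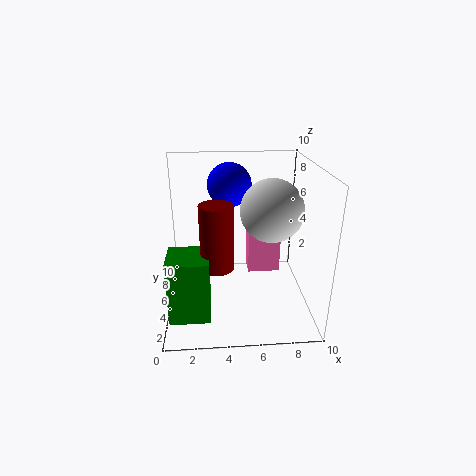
cx_1 = 6; cy_1 = 7; cz_1 = 1; w_1 = 2.5; h_1 = 3.5; cx_2 = 4.5; cy_2 = 6; cz_2 = 8.5; cx_3 = 7; cy_3 = 3.5; cz_3 = 7.5; cy_4 = 2; cz_4 = 4.5; r_4 = 1; h_4 = 4; cx_5 = 0.5; cy_5 = 0.5; cz_5 = 1.5; w_5 = 2.5; d_5 = 2.5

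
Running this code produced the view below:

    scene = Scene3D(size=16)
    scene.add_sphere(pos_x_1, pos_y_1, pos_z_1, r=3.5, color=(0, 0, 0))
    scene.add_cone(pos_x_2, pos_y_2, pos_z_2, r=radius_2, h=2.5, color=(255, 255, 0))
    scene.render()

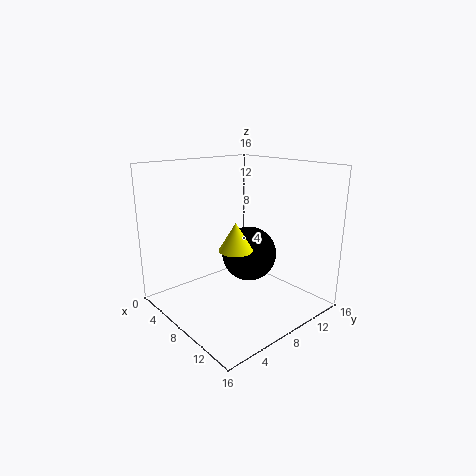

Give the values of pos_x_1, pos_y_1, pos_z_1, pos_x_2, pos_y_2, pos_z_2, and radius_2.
pos_x_1 = 5
pos_y_1 = 12.5
pos_z_1 = 4
pos_x_2 = 13.5
pos_y_2 = 3
pos_z_2 = 9.5
radius_2 = 1.5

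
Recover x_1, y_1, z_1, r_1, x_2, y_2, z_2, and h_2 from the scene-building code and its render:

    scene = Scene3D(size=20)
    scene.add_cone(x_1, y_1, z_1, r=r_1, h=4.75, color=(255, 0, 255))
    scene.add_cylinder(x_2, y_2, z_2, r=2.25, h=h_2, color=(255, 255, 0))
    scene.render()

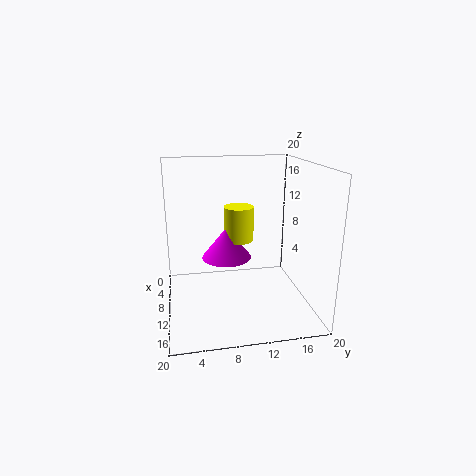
x_1 = 6, y_1 = 9, z_1 = 5.5, r_1 = 3.75, x_2 = 5.5, y_2 = 11, z_2 = 8, h_2 = 5.25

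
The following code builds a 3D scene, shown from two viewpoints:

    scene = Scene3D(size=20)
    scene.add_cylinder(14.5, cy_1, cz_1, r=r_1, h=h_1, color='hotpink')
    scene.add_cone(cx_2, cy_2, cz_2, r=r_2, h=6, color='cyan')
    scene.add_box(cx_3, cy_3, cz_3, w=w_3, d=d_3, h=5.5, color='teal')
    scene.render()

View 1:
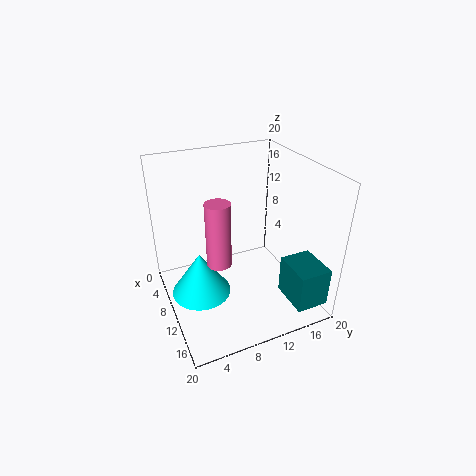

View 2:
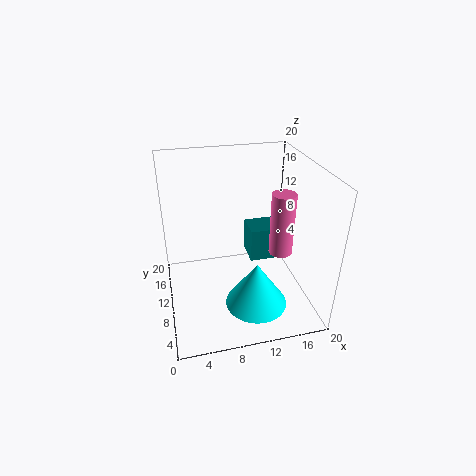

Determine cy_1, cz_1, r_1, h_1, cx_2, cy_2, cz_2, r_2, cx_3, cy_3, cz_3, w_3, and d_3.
cy_1 = 5.5, cz_1 = 10, r_1 = 1.5, h_1 = 8, cx_2 = 11, cy_2 = 4, cz_2 = 3.5, r_2 = 4, cx_3 = 13.5, cy_3 = 15, cz_3 = 2, w_3 = 5.5, d_3 = 4.5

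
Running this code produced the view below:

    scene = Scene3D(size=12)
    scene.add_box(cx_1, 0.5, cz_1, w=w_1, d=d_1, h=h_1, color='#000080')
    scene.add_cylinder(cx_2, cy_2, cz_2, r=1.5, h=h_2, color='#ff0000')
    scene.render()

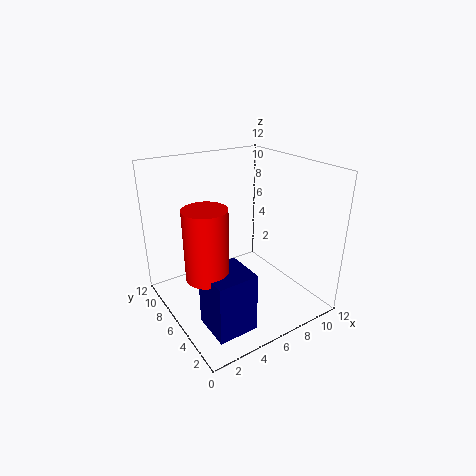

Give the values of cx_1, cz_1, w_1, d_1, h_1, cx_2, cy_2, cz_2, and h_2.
cx_1 = 1; cz_1 = 1.5; w_1 = 3; d_1 = 3; h_1 = 4.5; cx_2 = 1.5; cy_2 = 3; cz_2 = 5.5; h_2 = 5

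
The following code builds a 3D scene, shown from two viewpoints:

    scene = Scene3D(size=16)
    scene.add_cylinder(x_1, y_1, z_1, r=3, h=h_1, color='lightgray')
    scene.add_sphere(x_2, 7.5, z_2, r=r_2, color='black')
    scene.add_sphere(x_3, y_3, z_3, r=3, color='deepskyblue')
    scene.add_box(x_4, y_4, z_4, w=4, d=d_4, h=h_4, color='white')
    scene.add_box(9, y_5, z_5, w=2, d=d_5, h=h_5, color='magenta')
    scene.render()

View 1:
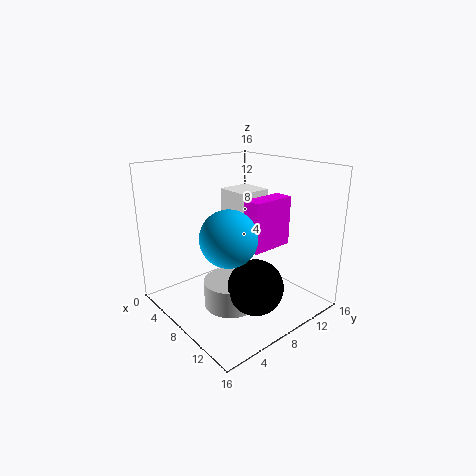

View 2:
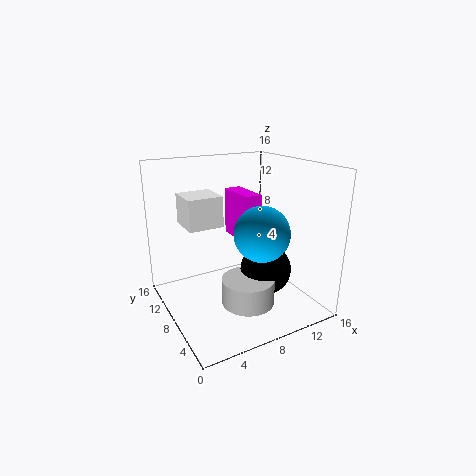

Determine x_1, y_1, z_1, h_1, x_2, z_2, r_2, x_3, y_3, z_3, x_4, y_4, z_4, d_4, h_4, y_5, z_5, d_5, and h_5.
x_1 = 8.5; y_1 = 6.5; z_1 = 0.5; h_1 = 3; x_2 = 11.5; z_2 = 3.5; r_2 = 3; x_3 = 9.5; y_3 = 5.5; z_3 = 9; x_4 = 3; y_4 = 9.5; z_4 = 9; d_4 = 4; h_4 = 3.5; y_5 = 8; z_5 = 7; d_5 = 5; h_5 = 5.5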